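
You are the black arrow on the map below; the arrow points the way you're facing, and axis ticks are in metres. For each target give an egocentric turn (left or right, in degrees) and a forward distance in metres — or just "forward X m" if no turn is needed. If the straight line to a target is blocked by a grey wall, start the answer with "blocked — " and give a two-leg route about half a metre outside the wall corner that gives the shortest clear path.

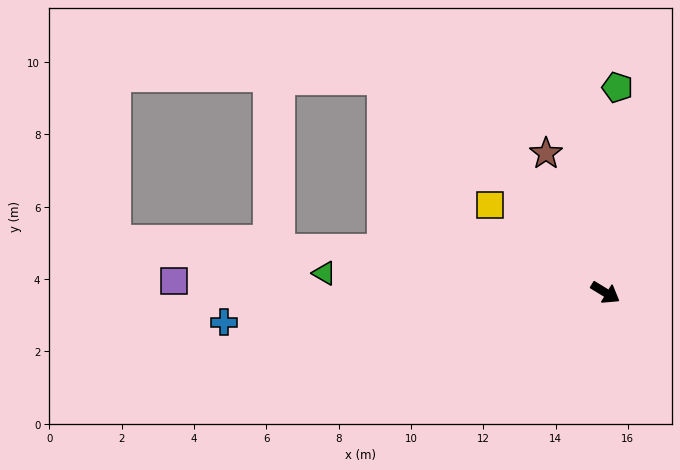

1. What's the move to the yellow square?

turn left 174°, forward 4.0 m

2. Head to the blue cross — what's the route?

turn right 144°, forward 10.6 m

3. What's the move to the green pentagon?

turn left 118°, forward 5.7 m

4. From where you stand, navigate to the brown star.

turn left 145°, forward 4.2 m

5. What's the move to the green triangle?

turn right 153°, forward 7.8 m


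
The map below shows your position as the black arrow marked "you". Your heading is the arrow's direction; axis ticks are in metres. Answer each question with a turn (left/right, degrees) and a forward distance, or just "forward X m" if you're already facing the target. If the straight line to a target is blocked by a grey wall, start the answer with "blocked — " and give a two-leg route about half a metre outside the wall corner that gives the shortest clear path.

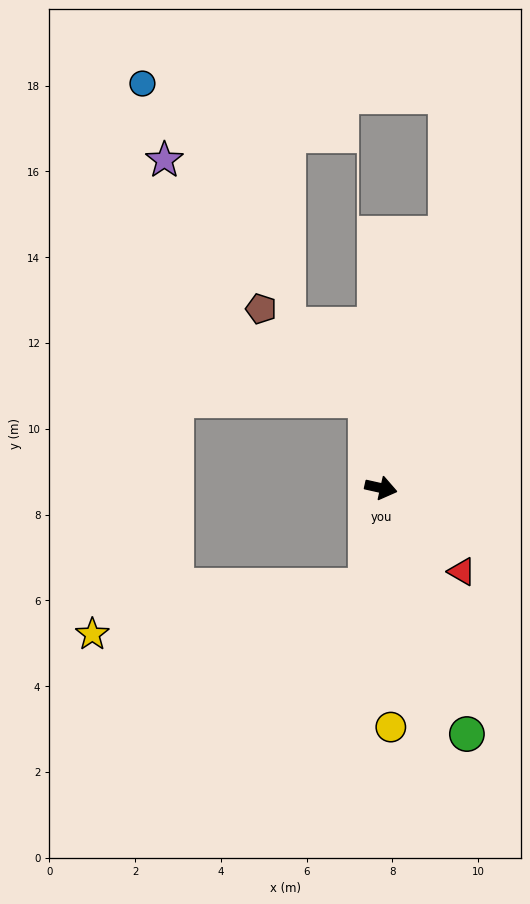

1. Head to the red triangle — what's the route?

turn right 33°, forward 2.7 m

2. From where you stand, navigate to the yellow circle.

turn right 75°, forward 5.6 m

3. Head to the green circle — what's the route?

turn right 58°, forward 6.1 m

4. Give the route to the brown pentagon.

blocked — turn left 112°, forward 2.1 m, then turn left 40°, forward 3.2 m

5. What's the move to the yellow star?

blocked — turn right 86°, forward 2.3 m, then turn right 71°, forward 6.5 m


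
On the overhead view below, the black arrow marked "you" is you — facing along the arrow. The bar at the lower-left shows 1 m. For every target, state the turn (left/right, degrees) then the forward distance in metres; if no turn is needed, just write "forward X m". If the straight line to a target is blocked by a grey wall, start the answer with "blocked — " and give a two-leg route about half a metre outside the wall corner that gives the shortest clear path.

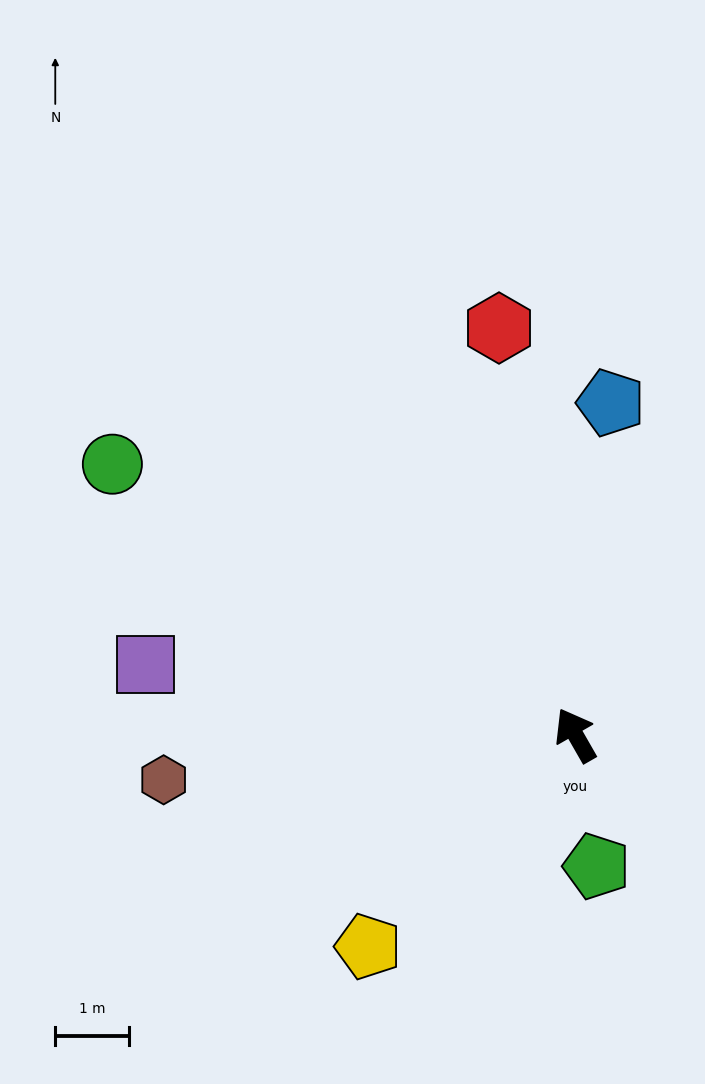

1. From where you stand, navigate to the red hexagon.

turn right 19°, forward 5.6 m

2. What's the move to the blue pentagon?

turn right 36°, forward 4.5 m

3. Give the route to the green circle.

turn left 30°, forward 7.3 m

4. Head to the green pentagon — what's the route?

turn left 159°, forward 1.8 m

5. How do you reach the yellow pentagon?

turn left 106°, forward 4.0 m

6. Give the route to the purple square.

turn left 51°, forward 5.9 m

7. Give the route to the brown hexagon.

turn left 66°, forward 5.6 m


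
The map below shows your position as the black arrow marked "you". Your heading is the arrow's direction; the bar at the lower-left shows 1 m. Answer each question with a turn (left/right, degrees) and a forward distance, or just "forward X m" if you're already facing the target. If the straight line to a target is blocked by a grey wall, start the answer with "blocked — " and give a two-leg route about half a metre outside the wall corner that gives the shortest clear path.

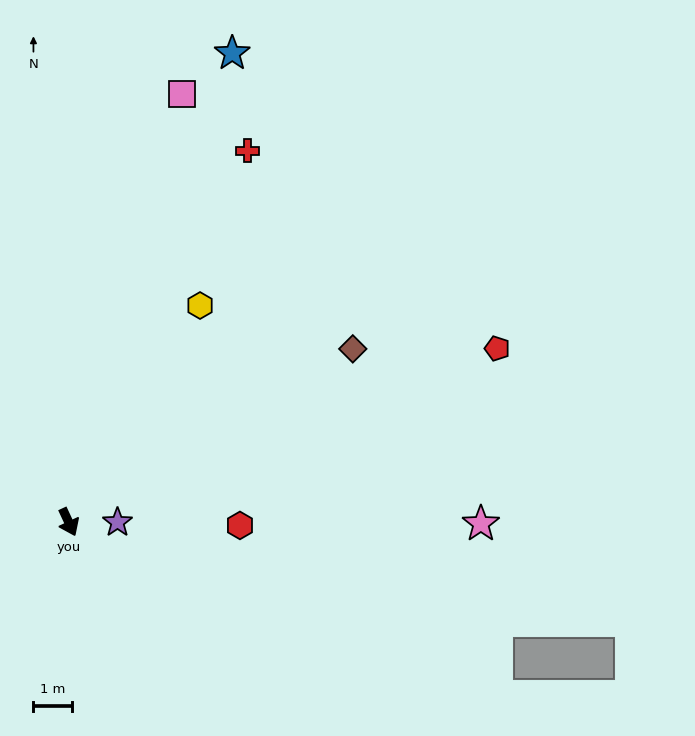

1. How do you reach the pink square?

turn left 140°, forward 11.6 m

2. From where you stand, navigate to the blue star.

turn left 136°, forward 13.0 m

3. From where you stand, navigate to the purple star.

turn left 65°, forward 1.3 m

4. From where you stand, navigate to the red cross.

turn left 129°, forward 10.8 m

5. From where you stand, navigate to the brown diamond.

turn left 96°, forward 8.7 m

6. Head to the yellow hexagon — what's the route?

turn left 124°, forward 6.6 m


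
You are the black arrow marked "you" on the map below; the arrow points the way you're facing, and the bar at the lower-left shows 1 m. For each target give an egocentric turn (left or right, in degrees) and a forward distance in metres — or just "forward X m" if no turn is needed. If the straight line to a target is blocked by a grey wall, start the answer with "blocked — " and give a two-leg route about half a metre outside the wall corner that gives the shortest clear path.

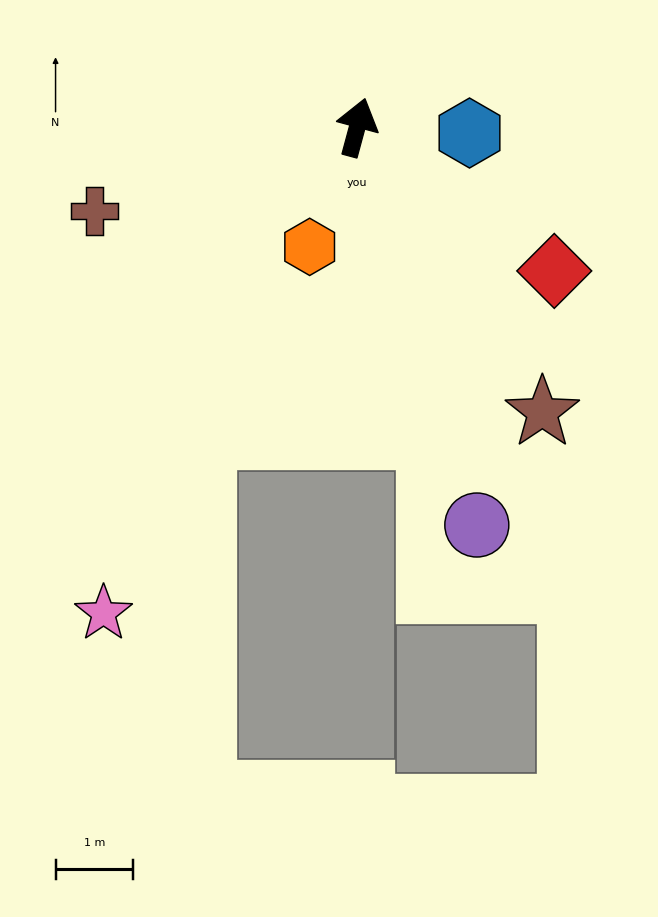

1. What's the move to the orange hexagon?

turn left 173°, forward 1.7 m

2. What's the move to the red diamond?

turn right 111°, forward 3.1 m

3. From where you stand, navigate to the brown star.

turn right 132°, forward 4.4 m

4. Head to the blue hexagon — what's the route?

turn right 78°, forward 1.4 m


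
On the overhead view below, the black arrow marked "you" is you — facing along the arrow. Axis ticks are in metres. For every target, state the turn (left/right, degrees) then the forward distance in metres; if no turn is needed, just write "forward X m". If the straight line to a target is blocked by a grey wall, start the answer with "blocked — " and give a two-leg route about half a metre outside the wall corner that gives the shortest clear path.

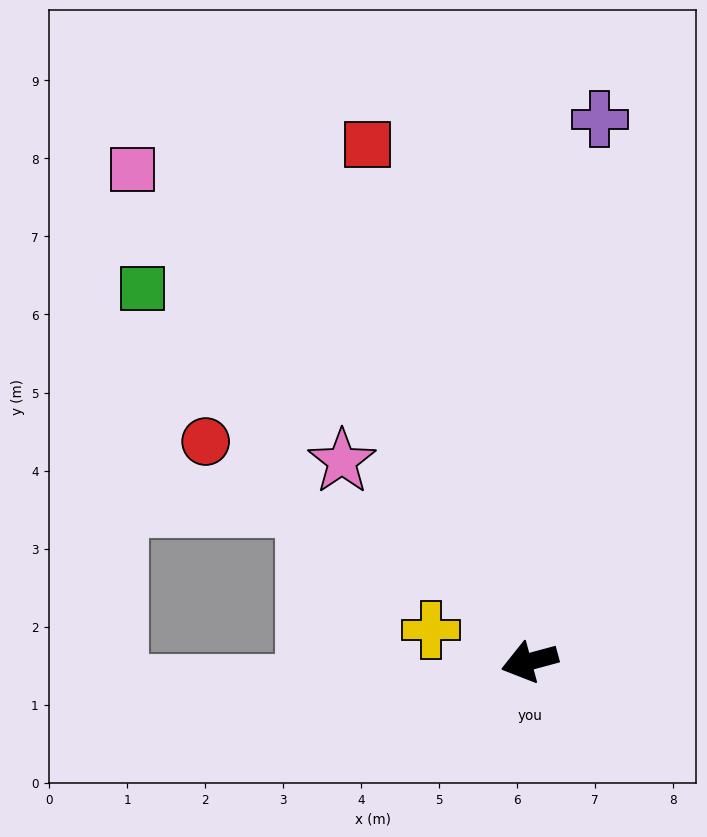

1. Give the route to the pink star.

turn right 62°, forward 3.5 m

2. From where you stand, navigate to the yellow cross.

turn right 33°, forward 1.3 m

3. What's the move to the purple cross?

turn right 112°, forward 7.0 m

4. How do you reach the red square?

turn right 88°, forward 6.9 m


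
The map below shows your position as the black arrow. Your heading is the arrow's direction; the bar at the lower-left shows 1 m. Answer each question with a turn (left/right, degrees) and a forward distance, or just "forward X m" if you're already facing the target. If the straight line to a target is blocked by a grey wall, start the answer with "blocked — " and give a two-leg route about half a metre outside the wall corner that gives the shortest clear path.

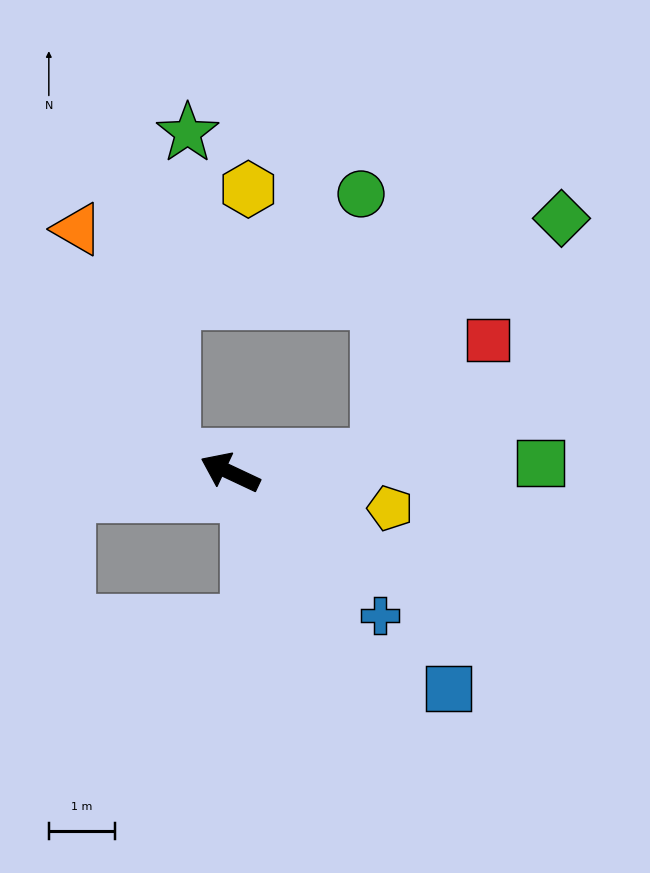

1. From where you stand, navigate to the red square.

blocked — turn right 149°, forward 2.3 m, then turn left 41°, forward 2.4 m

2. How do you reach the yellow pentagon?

turn right 167°, forward 2.5 m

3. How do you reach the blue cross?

turn left 162°, forward 3.1 m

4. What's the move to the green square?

turn right 153°, forward 4.7 m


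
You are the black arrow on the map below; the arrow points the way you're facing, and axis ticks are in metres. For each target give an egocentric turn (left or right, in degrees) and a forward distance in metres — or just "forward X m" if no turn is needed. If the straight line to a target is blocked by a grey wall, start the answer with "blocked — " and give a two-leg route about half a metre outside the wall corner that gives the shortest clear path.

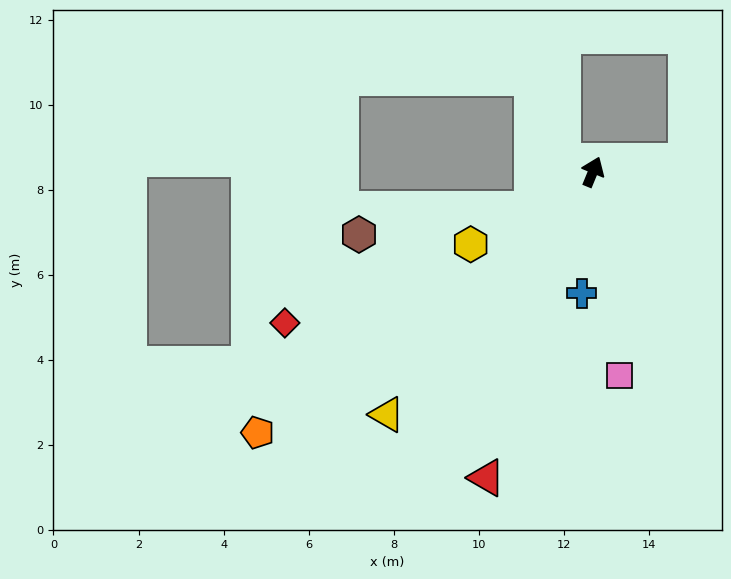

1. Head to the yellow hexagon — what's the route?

turn left 143°, forward 3.3 m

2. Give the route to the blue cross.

turn right 163°, forward 2.9 m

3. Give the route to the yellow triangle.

turn left 162°, forward 7.5 m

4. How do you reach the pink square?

turn right 150°, forward 4.8 m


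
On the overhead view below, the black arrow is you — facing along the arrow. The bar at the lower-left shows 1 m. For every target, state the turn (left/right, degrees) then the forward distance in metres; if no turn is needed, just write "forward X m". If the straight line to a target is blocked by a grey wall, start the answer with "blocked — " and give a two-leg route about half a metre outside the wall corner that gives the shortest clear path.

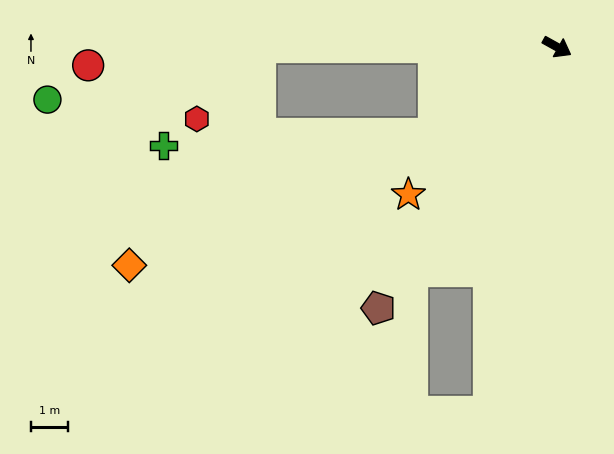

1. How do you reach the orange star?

turn right 106°, forward 5.7 m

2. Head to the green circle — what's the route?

blocked — turn right 151°, forward 8.0 m, then turn left 14°, forward 5.9 m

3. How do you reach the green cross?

blocked — turn right 116°, forward 4.1 m, then turn right 32°, forward 7.3 m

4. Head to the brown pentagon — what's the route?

turn right 95°, forward 8.6 m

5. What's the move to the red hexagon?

blocked — turn right 151°, forward 8.0 m, then turn left 48°, forward 2.6 m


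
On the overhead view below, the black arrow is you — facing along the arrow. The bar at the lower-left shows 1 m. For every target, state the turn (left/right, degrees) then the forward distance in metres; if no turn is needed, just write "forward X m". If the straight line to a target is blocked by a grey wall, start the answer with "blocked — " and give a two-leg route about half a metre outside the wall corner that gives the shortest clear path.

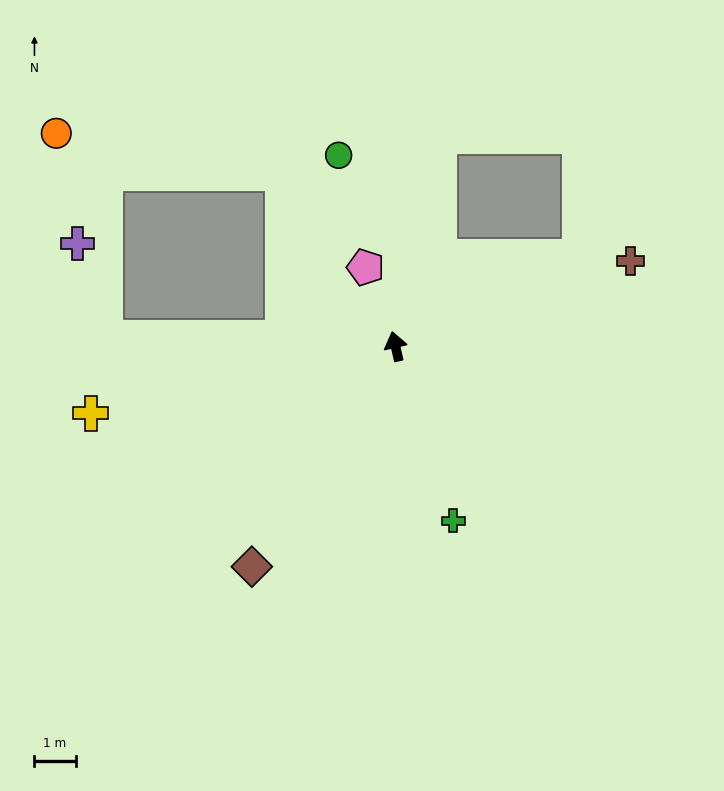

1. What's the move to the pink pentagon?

turn left 8°, forward 2.0 m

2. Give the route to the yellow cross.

turn left 90°, forward 7.5 m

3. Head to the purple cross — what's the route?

blocked — turn left 75°, forward 7.0 m, then turn right 71°, forward 2.4 m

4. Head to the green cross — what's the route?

turn right 175°, forward 4.4 m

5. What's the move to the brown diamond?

turn left 134°, forward 6.4 m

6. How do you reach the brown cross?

turn right 83°, forward 6.0 m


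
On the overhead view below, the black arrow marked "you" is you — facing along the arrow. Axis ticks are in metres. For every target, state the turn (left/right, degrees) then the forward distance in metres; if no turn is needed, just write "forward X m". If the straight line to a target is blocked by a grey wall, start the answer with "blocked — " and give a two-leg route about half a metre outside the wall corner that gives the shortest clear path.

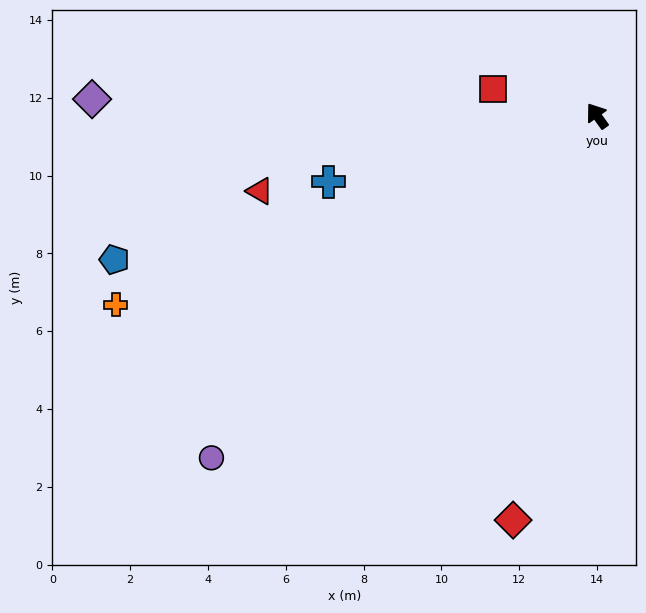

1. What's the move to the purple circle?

turn left 96°, forward 13.2 m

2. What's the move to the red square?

turn left 40°, forward 2.8 m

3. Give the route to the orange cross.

turn left 76°, forward 13.3 m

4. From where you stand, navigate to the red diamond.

turn left 133°, forward 10.6 m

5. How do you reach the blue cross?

turn left 68°, forward 7.1 m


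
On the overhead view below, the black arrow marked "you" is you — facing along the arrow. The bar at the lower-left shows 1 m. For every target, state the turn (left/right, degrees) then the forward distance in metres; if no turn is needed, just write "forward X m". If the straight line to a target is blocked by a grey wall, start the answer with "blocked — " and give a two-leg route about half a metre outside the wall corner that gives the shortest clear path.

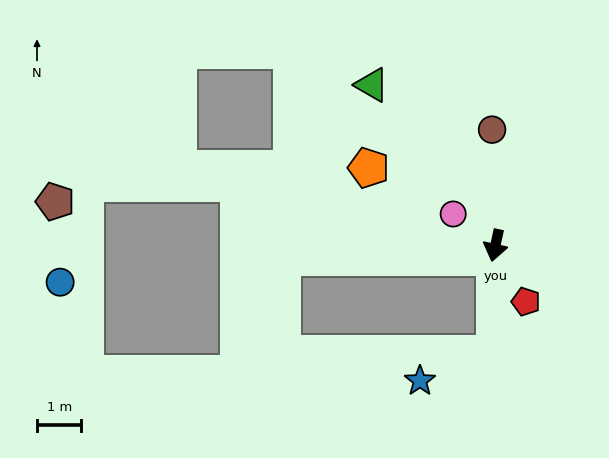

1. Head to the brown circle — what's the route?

turn right 166°, forward 2.6 m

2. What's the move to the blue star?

blocked — turn left 12°, forward 2.4 m, then turn right 70°, forward 1.8 m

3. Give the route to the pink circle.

turn right 114°, forward 1.2 m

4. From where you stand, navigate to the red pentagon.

turn left 41°, forward 1.4 m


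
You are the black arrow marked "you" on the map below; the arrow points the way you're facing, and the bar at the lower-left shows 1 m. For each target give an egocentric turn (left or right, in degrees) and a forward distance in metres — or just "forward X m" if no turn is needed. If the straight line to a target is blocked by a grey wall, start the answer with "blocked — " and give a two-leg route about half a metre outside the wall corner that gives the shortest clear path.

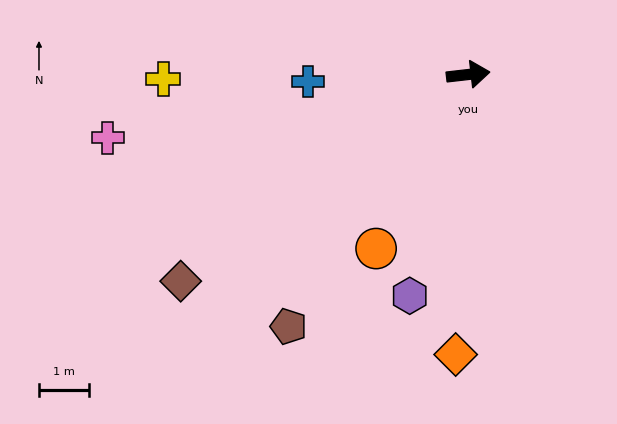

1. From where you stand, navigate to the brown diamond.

turn right 151°, forward 7.1 m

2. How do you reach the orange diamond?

turn right 99°, forward 5.6 m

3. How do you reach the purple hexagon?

turn right 111°, forward 4.6 m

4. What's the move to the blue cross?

turn left 176°, forward 3.2 m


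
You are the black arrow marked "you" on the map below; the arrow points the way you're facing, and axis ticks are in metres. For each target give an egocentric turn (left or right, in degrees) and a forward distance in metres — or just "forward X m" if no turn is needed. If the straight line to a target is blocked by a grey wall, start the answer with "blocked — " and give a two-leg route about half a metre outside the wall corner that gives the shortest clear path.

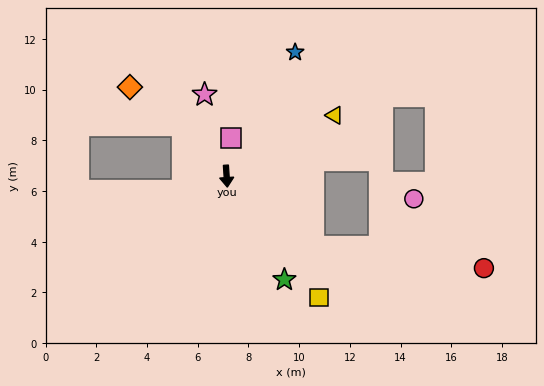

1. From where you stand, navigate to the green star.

turn left 25°, forward 4.7 m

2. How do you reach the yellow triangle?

turn left 116°, forward 4.9 m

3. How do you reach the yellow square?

turn left 34°, forward 6.0 m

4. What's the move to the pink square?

turn left 170°, forward 1.5 m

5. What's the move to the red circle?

blocked — turn left 47°, forward 4.4 m, then turn left 32°, forward 6.8 m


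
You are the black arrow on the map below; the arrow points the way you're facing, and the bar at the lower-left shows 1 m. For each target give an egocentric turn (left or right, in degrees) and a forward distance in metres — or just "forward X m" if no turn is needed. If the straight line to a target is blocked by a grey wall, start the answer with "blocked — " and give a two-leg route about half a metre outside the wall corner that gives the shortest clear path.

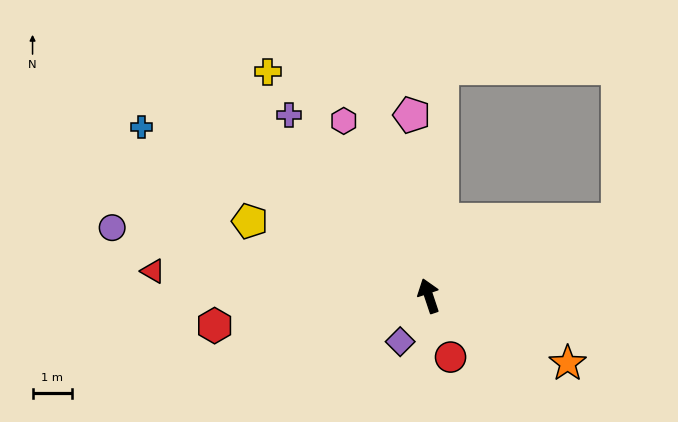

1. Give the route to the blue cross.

turn left 41°, forward 8.6 m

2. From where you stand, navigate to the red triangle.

turn left 66°, forward 7.1 m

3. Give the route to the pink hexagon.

turn left 7°, forward 5.0 m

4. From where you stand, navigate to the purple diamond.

turn left 130°, forward 1.4 m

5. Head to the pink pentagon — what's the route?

turn right 13°, forward 4.7 m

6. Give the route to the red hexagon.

turn left 79°, forward 5.5 m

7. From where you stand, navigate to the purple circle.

turn left 59°, forward 8.3 m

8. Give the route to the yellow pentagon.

turn left 49°, forward 5.0 m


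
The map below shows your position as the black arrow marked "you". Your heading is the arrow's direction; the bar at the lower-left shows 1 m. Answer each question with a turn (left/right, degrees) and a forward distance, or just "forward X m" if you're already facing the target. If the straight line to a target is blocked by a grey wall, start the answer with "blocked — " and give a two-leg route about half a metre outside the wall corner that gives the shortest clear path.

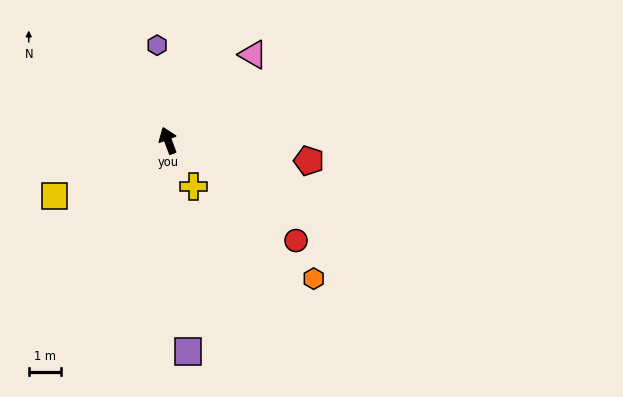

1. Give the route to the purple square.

turn left 165°, forward 6.5 m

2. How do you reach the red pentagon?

turn right 119°, forward 4.4 m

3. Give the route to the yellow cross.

turn right 172°, forward 1.6 m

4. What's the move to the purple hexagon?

turn right 14°, forward 3.0 m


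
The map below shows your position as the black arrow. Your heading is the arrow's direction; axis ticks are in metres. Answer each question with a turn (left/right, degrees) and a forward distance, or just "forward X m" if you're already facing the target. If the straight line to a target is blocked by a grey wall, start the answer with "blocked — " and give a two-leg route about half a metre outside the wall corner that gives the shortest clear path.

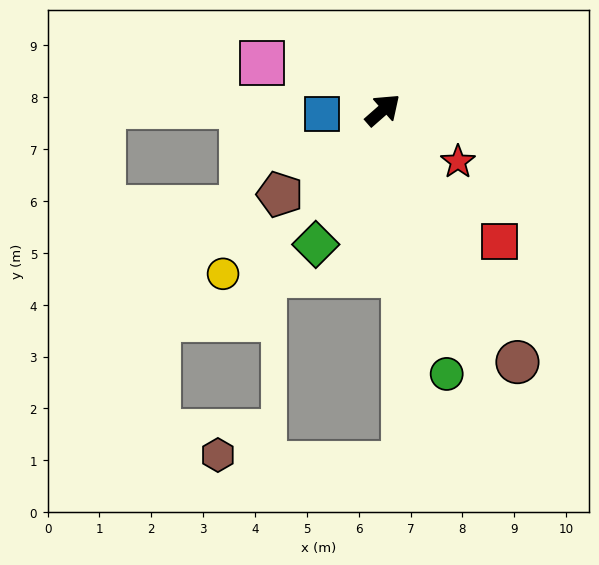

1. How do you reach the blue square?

turn left 143°, forward 1.2 m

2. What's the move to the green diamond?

turn right 158°, forward 2.9 m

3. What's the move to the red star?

turn right 76°, forward 1.8 m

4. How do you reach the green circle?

turn right 118°, forward 5.2 m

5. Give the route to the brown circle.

turn right 103°, forward 5.5 m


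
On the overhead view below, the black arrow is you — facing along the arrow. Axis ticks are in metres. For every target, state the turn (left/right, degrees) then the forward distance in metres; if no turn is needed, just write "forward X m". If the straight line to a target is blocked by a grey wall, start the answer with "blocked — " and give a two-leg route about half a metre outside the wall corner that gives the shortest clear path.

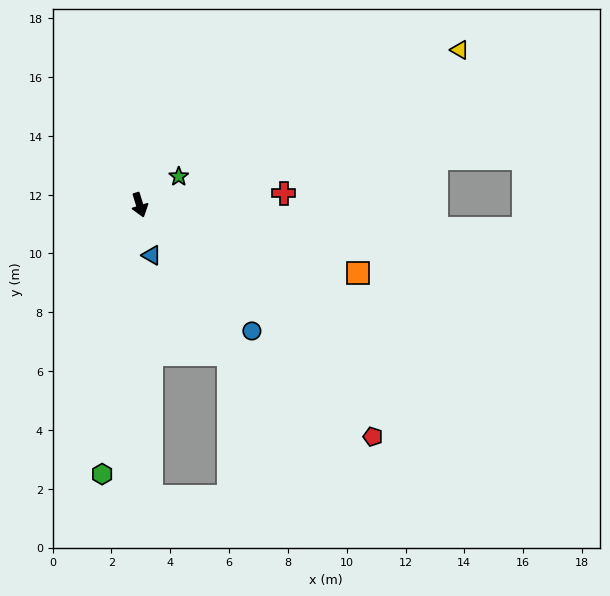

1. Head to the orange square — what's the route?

turn left 55°, forward 7.8 m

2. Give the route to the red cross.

turn left 77°, forward 4.9 m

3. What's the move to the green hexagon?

turn right 25°, forward 9.2 m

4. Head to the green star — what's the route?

turn left 109°, forward 1.6 m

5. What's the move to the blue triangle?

turn right 4°, forward 1.8 m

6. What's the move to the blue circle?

turn left 24°, forward 5.7 m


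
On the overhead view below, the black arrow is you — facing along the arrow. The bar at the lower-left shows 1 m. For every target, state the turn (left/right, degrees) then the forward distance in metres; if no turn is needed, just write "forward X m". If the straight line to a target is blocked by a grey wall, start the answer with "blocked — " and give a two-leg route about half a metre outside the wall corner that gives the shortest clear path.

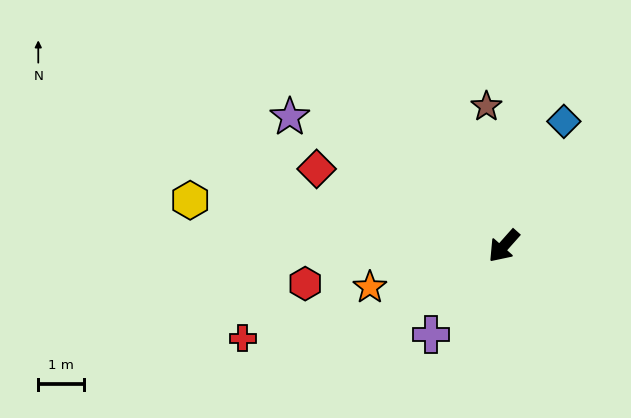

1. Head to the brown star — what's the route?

turn right 131°, forward 3.1 m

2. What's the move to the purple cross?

turn left 2°, forward 2.5 m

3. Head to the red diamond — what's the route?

turn right 71°, forward 4.4 m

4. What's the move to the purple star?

turn right 79°, forward 5.4 m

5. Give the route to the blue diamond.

turn right 164°, forward 3.0 m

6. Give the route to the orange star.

turn right 31°, forward 3.1 m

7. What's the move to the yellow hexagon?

turn right 57°, forward 6.9 m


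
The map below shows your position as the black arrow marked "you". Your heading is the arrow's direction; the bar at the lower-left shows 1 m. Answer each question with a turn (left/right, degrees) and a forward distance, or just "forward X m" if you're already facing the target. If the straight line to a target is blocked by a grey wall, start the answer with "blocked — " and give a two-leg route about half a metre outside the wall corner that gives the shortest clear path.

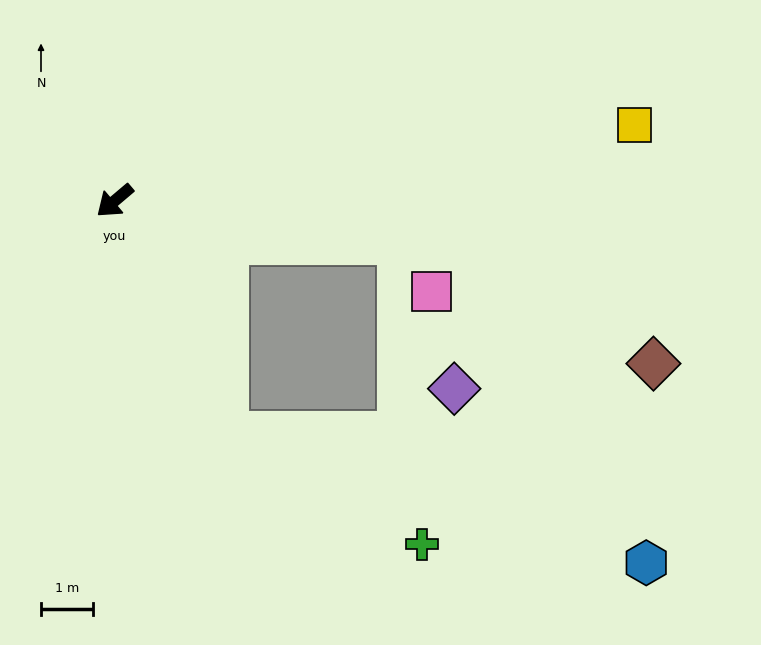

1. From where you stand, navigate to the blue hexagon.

blocked — turn left 76°, forward 5.0 m, then turn left 47°, forward 8.5 m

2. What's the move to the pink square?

blocked — turn left 131°, forward 5.6 m, then turn right 48°, forward 1.1 m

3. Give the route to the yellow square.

turn left 148°, forward 10.2 m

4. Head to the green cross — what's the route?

blocked — turn left 76°, forward 5.0 m, then turn left 34°, forward 4.4 m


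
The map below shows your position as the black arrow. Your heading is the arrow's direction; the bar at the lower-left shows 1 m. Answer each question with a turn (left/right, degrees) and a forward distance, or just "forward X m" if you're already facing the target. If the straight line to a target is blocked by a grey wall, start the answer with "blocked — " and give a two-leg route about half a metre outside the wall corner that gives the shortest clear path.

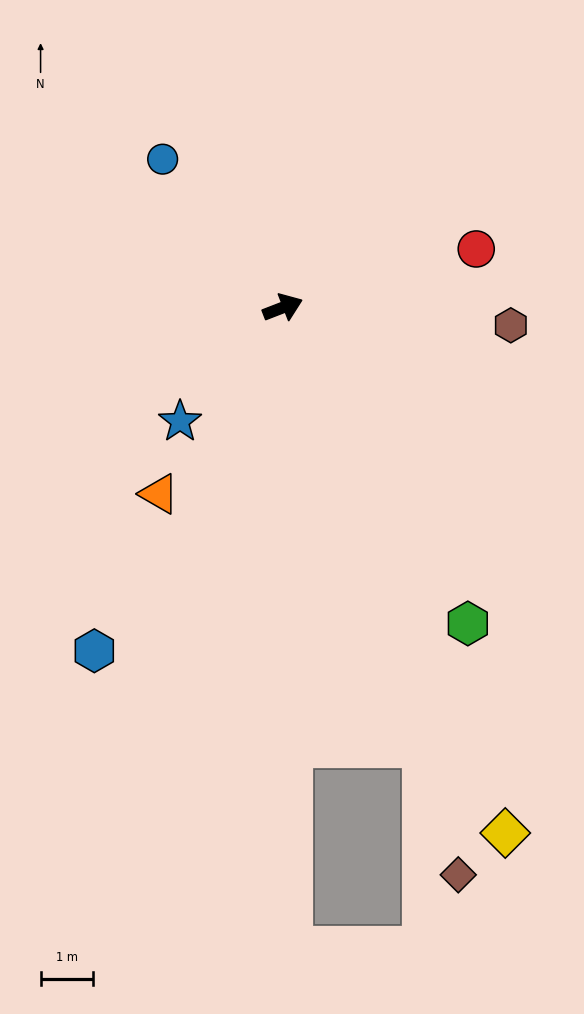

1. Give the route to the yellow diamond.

turn right 88°, forward 10.9 m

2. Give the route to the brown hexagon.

turn right 26°, forward 4.4 m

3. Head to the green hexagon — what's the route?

turn right 81°, forward 7.0 m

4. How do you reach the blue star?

turn right 153°, forward 2.9 m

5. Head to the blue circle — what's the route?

turn left 108°, forward 3.7 m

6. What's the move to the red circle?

turn right 4°, forward 3.9 m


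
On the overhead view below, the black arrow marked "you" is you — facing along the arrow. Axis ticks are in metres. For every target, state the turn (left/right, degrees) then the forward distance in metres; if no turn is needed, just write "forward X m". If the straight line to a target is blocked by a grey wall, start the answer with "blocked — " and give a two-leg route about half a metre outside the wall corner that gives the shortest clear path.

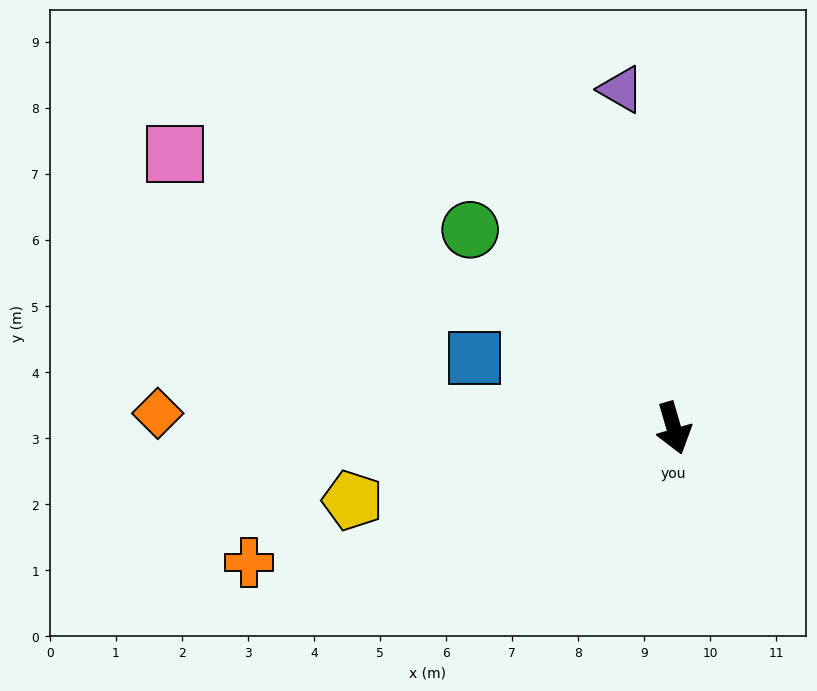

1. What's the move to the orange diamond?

turn right 108°, forward 7.8 m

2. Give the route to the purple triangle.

turn left 173°, forward 5.2 m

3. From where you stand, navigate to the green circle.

turn right 150°, forward 4.3 m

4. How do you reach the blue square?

turn right 126°, forward 3.2 m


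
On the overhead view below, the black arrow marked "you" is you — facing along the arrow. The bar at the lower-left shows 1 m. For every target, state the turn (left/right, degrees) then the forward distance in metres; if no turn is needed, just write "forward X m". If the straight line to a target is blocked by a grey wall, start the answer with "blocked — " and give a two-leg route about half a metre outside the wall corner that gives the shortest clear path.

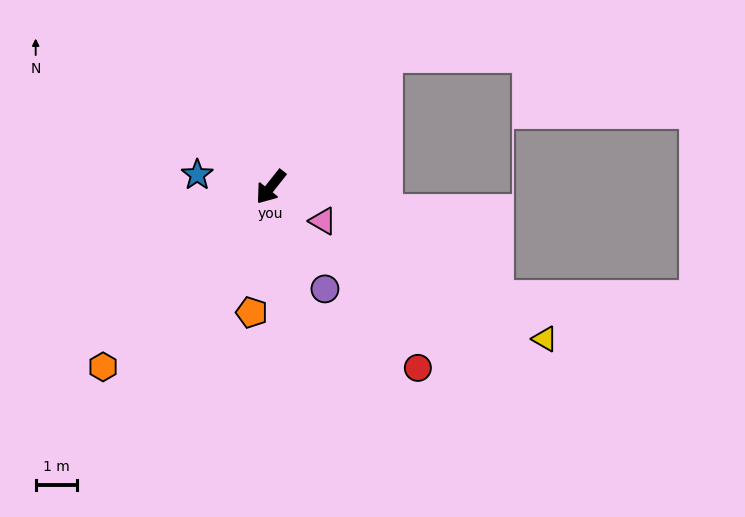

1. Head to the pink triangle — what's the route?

turn left 95°, forward 1.5 m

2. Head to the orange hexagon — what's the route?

turn right 5°, forward 6.0 m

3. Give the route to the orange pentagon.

turn left 30°, forward 3.1 m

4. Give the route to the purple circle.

turn left 66°, forward 2.8 m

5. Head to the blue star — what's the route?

turn right 61°, forward 1.8 m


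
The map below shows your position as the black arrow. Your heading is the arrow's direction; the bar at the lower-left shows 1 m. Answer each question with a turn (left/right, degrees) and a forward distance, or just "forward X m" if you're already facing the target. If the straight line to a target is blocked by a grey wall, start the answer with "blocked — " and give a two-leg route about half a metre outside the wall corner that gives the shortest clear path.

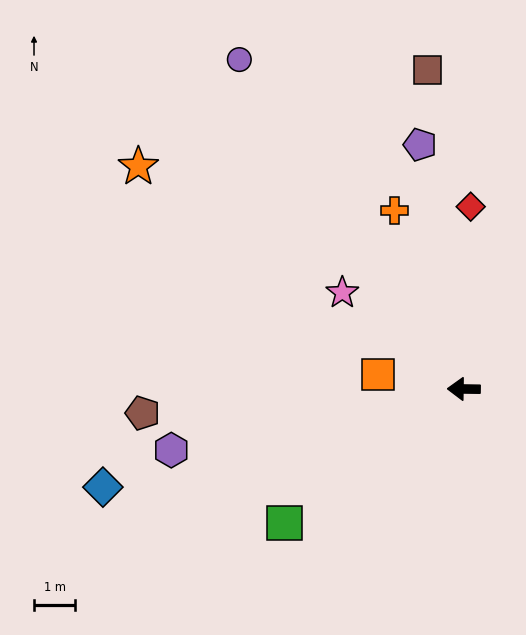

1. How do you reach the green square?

turn left 38°, forward 5.4 m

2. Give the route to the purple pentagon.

turn right 79°, forward 6.0 m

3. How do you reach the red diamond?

turn right 91°, forward 4.4 m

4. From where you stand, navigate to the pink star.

turn right 38°, forward 3.8 m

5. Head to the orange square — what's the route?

turn right 9°, forward 2.1 m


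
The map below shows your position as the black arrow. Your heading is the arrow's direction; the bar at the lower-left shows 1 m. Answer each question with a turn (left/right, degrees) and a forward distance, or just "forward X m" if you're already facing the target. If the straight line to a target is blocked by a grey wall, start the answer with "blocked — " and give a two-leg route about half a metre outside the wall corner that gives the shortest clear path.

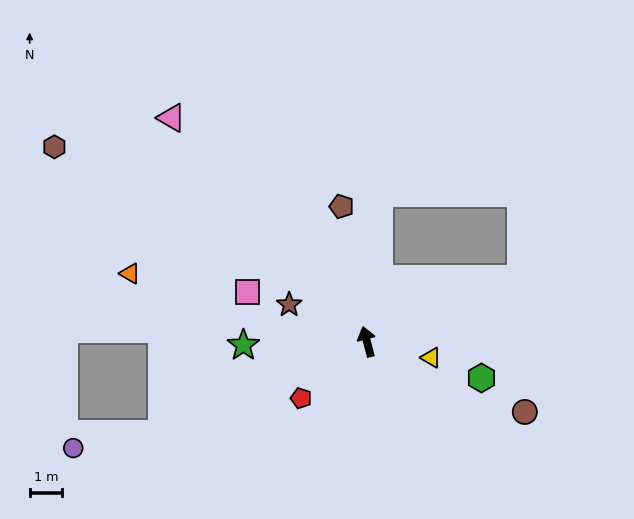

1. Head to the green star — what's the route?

turn left 77°, forward 3.8 m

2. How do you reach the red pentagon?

turn left 116°, forward 2.7 m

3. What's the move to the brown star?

turn left 50°, forward 2.7 m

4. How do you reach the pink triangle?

turn left 26°, forward 9.2 m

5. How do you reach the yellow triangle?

turn right 119°, forward 2.0 m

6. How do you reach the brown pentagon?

turn right 4°, forward 4.2 m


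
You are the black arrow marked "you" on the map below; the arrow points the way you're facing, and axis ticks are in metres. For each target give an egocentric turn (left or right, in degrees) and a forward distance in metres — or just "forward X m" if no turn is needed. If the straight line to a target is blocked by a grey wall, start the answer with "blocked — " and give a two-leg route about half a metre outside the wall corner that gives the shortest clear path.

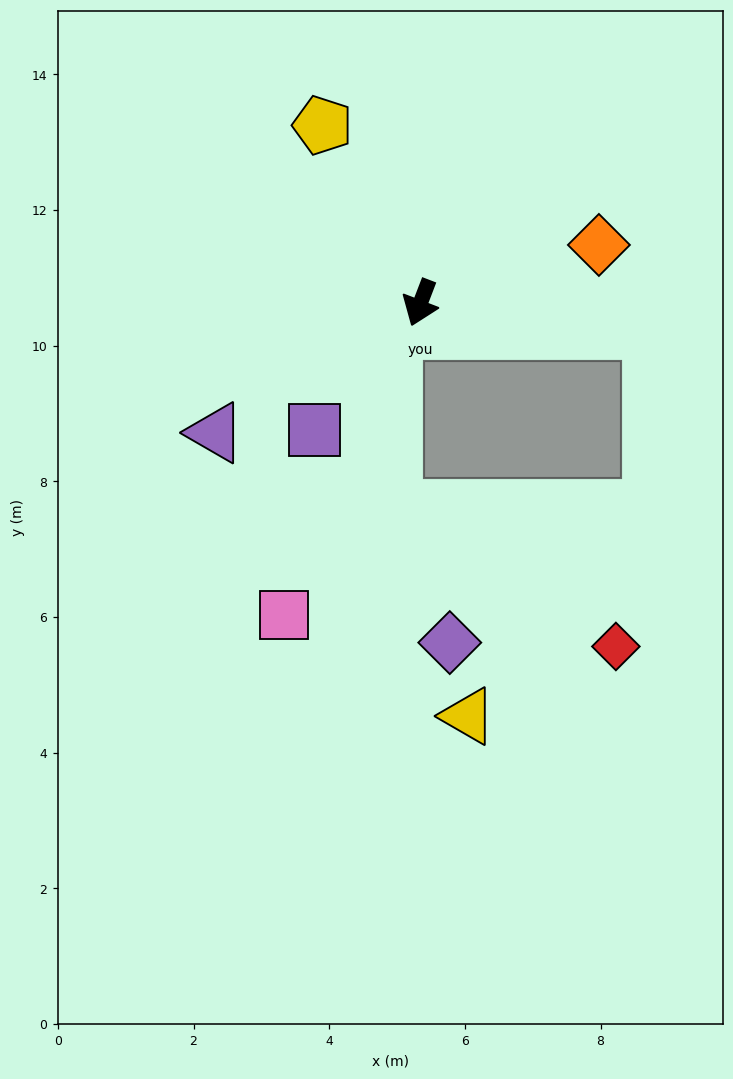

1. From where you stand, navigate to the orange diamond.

turn left 129°, forward 2.8 m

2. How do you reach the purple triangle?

turn right 37°, forward 3.6 m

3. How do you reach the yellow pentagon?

turn right 130°, forward 3.0 m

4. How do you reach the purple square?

turn right 19°, forward 2.4 m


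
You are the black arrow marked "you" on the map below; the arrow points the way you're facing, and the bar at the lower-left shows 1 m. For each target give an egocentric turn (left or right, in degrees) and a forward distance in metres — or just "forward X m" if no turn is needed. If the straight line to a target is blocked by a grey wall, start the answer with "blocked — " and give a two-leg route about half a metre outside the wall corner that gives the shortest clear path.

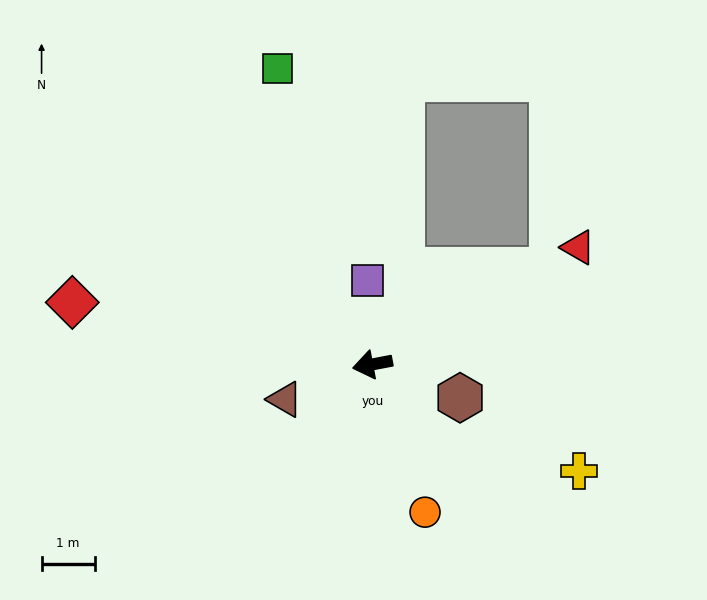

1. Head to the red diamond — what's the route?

turn right 22°, forward 5.8 m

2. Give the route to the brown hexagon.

turn left 148°, forward 1.8 m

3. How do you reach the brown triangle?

turn left 11°, forward 1.8 m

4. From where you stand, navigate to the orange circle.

turn left 99°, forward 3.0 m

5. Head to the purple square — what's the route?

turn right 98°, forward 1.6 m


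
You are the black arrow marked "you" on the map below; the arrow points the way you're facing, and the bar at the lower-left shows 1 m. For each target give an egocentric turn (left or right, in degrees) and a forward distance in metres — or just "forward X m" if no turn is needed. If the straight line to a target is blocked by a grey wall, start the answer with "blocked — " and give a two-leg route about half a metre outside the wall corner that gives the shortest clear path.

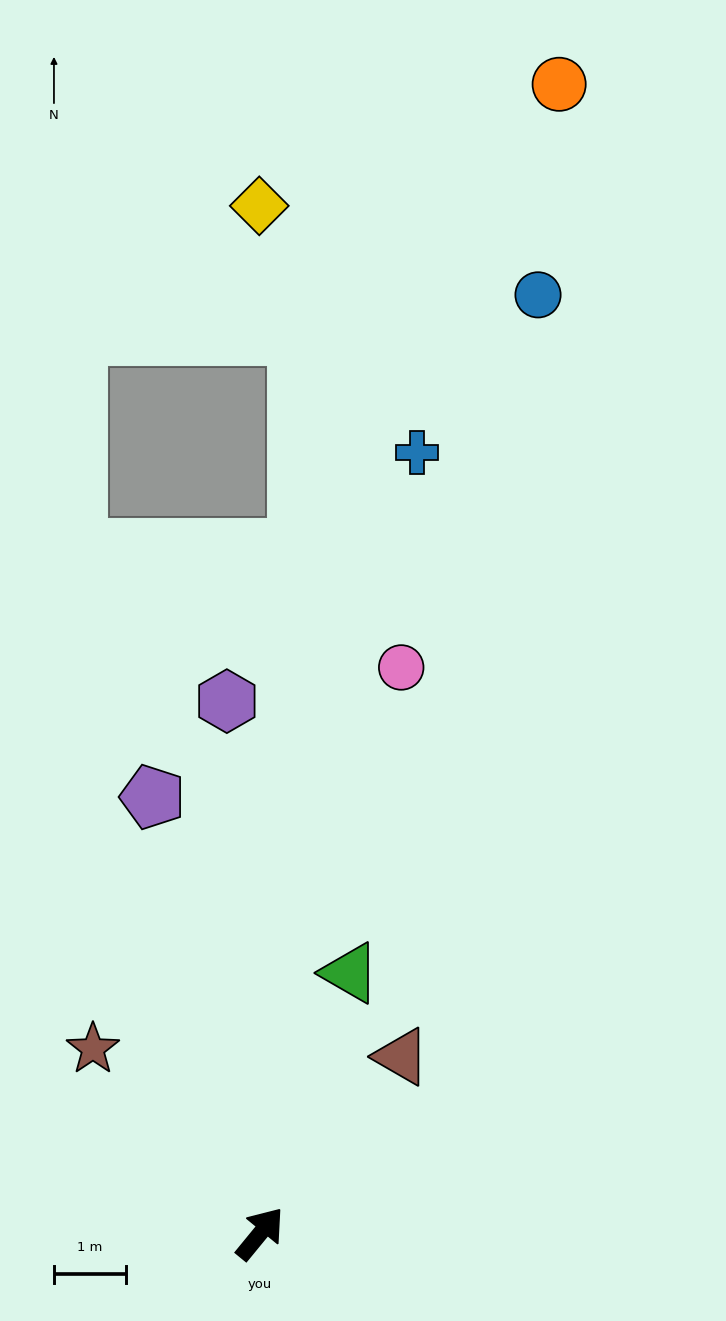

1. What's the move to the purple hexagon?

turn left 43°, forward 7.4 m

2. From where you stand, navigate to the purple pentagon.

turn left 53°, forward 6.2 m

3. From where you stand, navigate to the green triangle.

turn left 20°, forward 3.8 m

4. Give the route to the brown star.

turn left 82°, forward 3.4 m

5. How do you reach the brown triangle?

forward 3.1 m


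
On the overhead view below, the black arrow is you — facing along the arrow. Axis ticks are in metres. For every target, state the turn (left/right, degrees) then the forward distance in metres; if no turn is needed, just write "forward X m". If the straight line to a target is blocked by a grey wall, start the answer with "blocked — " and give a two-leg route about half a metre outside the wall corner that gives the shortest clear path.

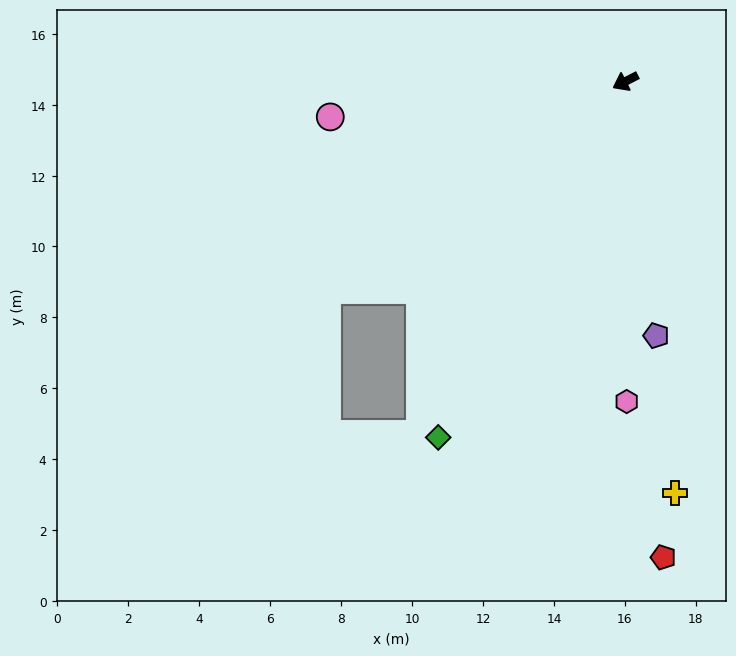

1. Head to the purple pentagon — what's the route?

turn left 70°, forward 7.2 m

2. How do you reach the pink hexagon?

turn left 63°, forward 9.0 m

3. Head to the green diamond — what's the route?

turn left 35°, forward 11.3 m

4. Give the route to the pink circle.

turn right 20°, forward 8.4 m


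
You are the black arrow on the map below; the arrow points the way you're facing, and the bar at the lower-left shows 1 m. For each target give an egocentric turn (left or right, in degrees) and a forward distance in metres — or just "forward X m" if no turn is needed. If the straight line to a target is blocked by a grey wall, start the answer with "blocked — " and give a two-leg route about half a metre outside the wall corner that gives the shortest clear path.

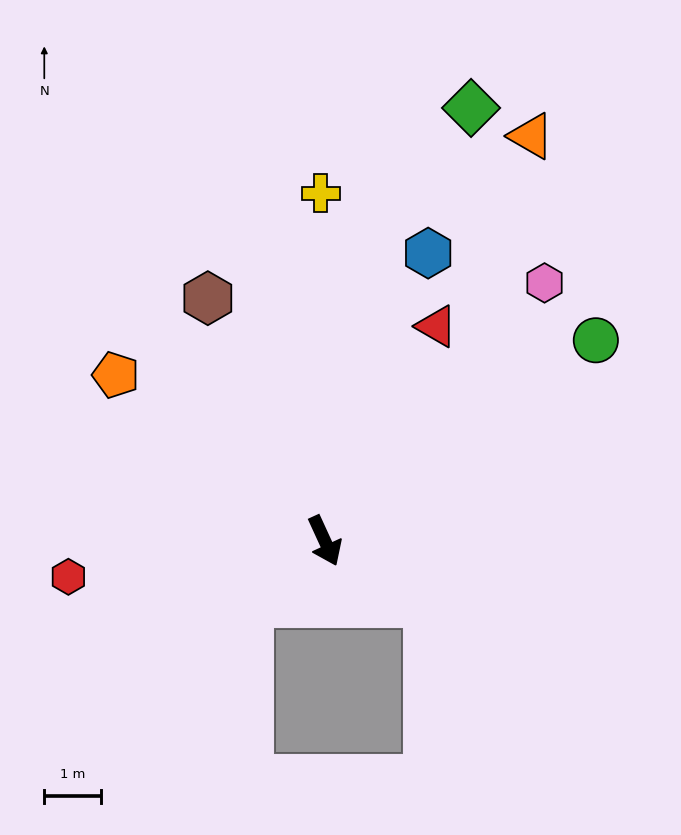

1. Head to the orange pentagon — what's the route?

turn right 153°, forward 4.7 m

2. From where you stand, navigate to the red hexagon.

turn right 107°, forward 4.6 m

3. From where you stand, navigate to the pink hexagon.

turn left 115°, forward 6.0 m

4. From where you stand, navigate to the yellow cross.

turn left 156°, forward 6.2 m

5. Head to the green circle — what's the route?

turn left 102°, forward 6.0 m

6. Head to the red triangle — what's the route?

turn left 128°, forward 4.3 m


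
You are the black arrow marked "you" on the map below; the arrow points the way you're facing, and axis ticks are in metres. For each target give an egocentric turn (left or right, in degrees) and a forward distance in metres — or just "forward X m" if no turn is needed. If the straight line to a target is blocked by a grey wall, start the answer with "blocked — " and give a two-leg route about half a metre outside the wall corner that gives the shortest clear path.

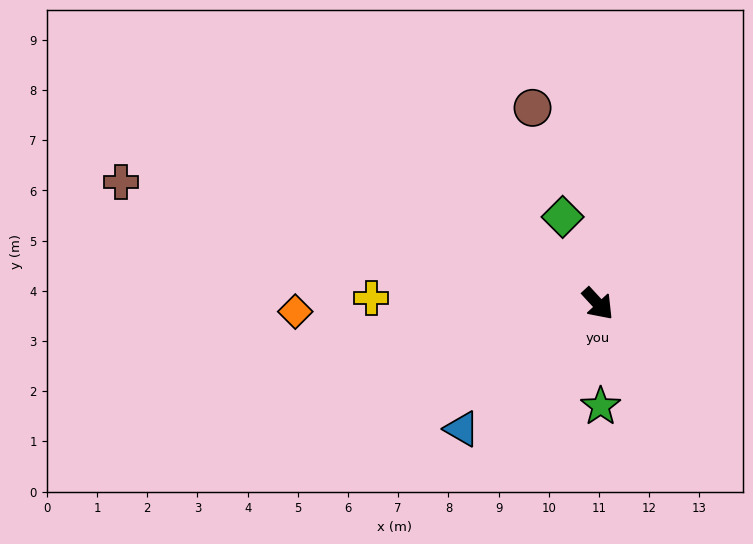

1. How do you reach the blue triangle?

turn right 90°, forward 3.7 m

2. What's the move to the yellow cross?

turn right 134°, forward 4.5 m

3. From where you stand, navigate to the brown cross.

turn right 147°, forward 9.8 m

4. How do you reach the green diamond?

turn left 159°, forward 1.9 m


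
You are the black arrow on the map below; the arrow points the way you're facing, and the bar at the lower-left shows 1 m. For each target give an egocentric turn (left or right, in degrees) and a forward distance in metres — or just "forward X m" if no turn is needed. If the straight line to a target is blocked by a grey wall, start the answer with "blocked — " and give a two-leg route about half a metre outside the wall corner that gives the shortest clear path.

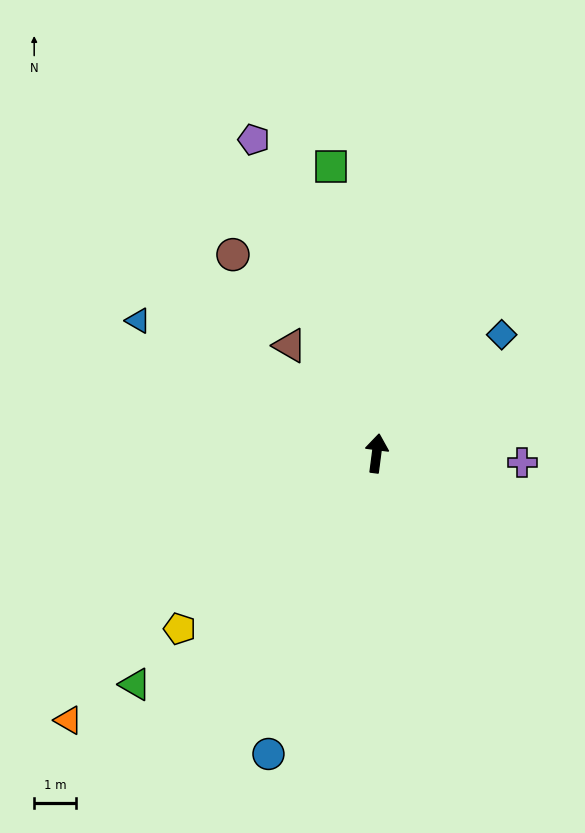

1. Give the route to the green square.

turn left 16°, forward 7.0 m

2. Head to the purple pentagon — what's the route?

turn left 29°, forward 8.1 m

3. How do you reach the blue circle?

turn left 168°, forward 7.7 m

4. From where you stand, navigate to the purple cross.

turn right 86°, forward 3.5 m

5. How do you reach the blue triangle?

turn left 68°, forward 6.6 m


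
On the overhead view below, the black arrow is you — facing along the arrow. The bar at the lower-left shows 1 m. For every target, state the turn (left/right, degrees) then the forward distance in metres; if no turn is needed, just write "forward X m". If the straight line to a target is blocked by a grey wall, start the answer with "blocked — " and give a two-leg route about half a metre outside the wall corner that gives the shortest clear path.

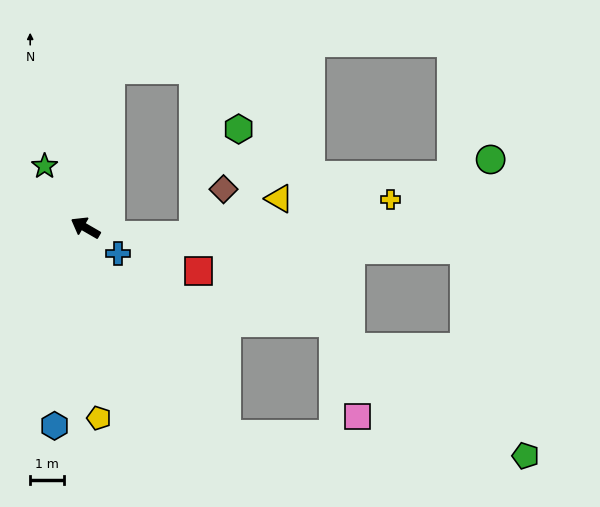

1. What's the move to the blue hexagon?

turn left 111°, forward 5.9 m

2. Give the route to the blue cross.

turn left 172°, forward 1.2 m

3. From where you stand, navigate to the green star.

turn right 26°, forward 2.2 m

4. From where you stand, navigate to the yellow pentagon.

turn left 124°, forward 5.6 m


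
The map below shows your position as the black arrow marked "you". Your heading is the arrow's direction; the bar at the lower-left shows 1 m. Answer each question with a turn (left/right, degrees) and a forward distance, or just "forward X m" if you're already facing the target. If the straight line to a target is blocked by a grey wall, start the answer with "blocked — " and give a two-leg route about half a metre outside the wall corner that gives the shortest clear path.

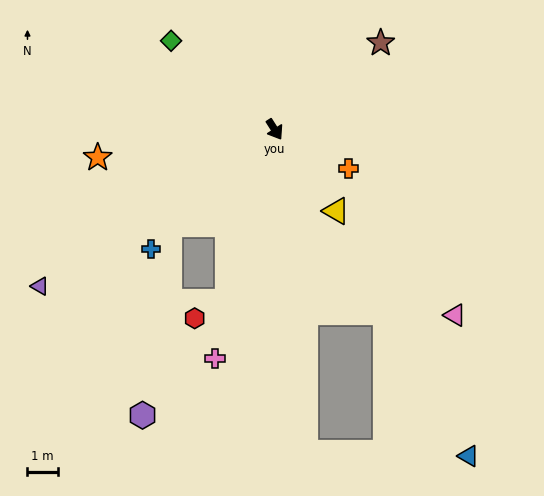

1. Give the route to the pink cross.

turn right 47°, forward 7.8 m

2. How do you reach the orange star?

turn right 113°, forward 5.9 m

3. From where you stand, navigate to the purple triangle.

turn right 89°, forward 9.3 m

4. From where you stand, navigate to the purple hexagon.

blocked — turn right 48°, forward 5.9 m, then turn right 21°, forward 4.7 m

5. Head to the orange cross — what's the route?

turn left 29°, forward 2.7 m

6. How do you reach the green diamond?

turn right 163°, forward 4.5 m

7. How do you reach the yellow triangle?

turn left 5°, forward 3.4 m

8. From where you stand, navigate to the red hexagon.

blocked — turn right 48°, forward 5.9 m, then turn right 47°, forward 1.2 m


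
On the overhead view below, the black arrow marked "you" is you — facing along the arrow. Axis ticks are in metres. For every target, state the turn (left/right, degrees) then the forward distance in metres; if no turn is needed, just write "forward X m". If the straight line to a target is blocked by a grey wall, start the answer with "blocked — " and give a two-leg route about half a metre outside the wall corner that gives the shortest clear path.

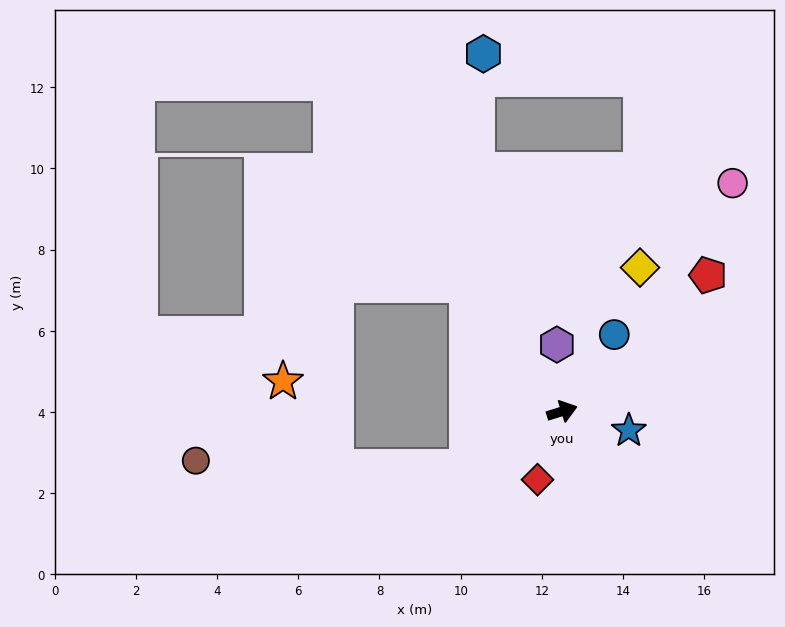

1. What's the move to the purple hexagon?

turn left 77°, forward 1.7 m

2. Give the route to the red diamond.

turn right 127°, forward 1.8 m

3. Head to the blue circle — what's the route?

turn left 38°, forward 2.3 m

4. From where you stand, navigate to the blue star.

turn right 33°, forward 1.7 m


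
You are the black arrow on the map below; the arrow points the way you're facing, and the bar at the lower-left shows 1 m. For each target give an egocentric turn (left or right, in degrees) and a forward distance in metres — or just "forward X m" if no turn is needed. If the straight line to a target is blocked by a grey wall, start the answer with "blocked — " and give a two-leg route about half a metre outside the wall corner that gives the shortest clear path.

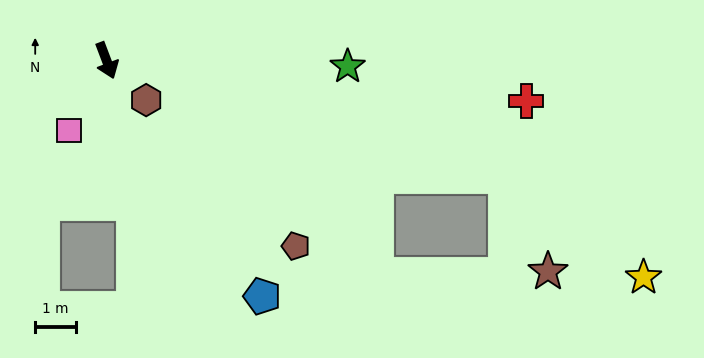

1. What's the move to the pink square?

turn right 49°, forward 2.0 m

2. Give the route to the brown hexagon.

turn left 24°, forward 1.4 m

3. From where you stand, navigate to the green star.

turn left 68°, forward 6.0 m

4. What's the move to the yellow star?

blocked — turn left 53°, forward 10.3 m, then turn right 20°, forward 4.2 m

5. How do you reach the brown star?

blocked — turn left 53°, forward 10.3 m, then turn right 49°, forward 2.6 m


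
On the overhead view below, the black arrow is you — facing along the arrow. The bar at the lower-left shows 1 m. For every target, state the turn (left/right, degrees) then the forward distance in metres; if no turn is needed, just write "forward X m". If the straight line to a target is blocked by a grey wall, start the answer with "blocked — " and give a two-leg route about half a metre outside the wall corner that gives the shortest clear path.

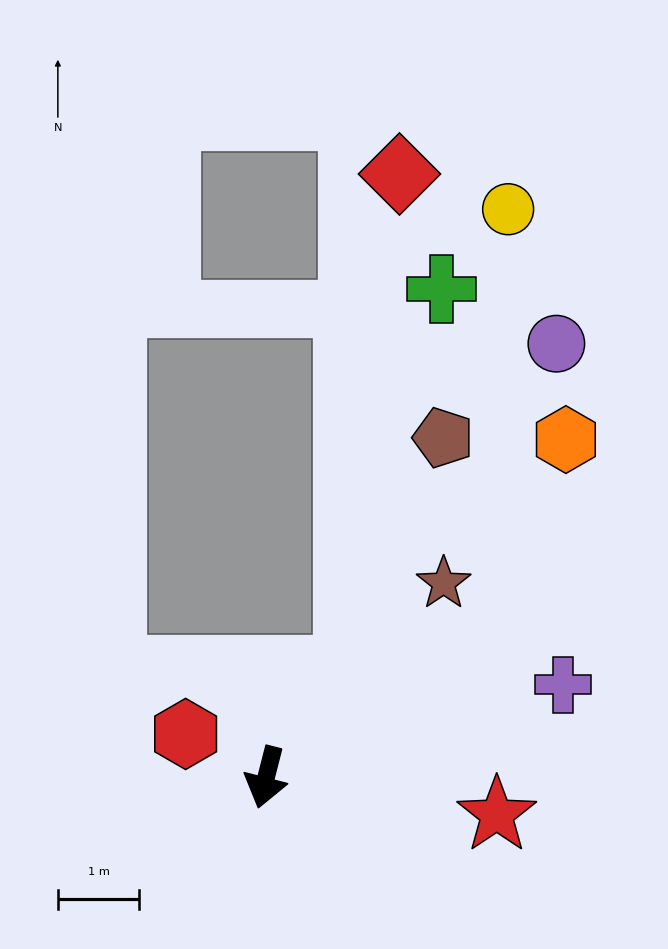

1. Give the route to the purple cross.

turn left 122°, forward 3.8 m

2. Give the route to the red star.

turn left 95°, forward 2.9 m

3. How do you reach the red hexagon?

turn right 104°, forward 1.1 m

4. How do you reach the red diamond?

blocked — turn left 157°, forward 1.7 m, then turn left 31°, forward 6.1 m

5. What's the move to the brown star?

turn left 152°, forward 3.2 m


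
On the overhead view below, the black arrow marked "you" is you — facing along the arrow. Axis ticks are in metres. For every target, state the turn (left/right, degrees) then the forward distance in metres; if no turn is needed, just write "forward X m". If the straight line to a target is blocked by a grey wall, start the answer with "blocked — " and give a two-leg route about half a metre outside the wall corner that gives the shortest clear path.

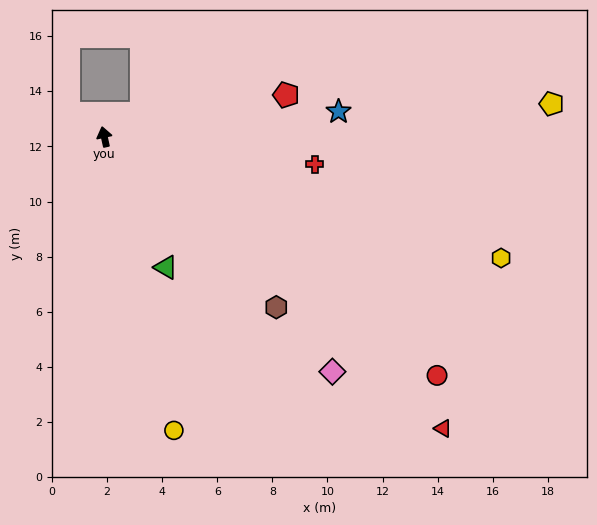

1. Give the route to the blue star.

turn right 96°, forward 8.6 m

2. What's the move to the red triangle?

turn right 143°, forward 16.2 m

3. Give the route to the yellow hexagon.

turn right 119°, forward 15.1 m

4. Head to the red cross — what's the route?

turn right 110°, forward 7.7 m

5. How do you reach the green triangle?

turn right 167°, forward 5.2 m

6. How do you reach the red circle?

turn right 138°, forward 14.9 m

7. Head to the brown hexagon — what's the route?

turn right 147°, forward 8.8 m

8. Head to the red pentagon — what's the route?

turn right 90°, forward 6.8 m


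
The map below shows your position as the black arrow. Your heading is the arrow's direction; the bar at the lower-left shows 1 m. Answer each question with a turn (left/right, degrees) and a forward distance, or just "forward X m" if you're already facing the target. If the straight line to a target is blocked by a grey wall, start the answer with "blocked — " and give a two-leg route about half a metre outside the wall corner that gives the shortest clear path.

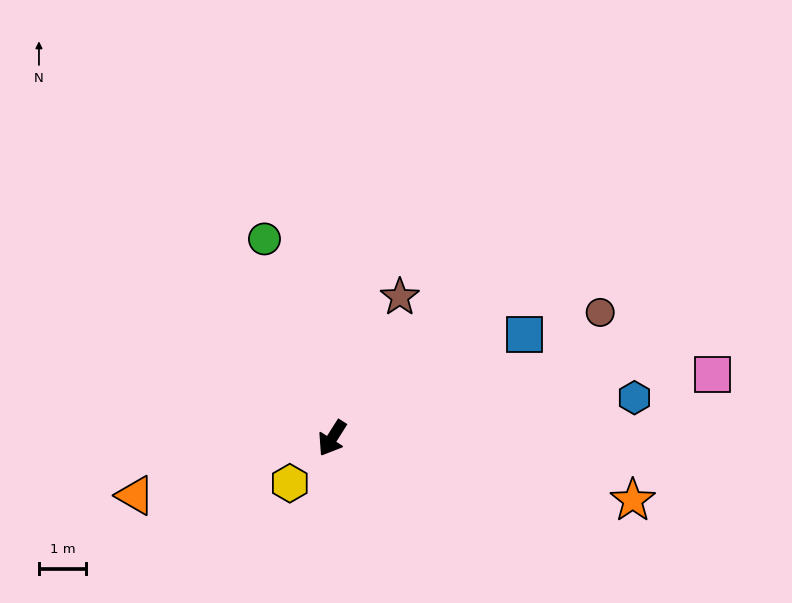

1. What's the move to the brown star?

turn right 173°, forward 3.3 m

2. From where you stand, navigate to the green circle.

turn right 129°, forward 4.5 m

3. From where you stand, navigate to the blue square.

turn left 151°, forward 4.6 m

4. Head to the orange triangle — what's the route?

turn right 42°, forward 4.3 m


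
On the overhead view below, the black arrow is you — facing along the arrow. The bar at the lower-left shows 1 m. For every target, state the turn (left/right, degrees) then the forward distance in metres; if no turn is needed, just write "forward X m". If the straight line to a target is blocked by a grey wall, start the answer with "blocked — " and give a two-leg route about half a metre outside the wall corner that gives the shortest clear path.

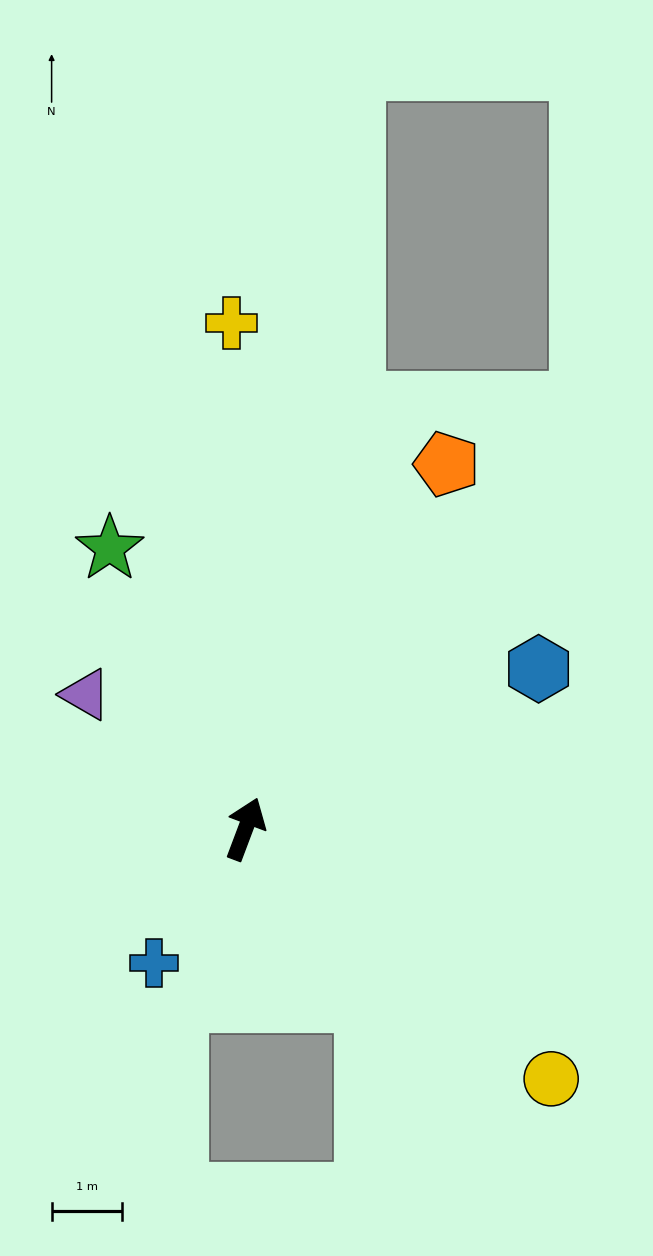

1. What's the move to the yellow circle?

turn right 109°, forward 5.6 m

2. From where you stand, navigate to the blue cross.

turn left 166°, forward 2.3 m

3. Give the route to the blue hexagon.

turn right 41°, forward 4.7 m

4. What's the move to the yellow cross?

turn left 22°, forward 7.2 m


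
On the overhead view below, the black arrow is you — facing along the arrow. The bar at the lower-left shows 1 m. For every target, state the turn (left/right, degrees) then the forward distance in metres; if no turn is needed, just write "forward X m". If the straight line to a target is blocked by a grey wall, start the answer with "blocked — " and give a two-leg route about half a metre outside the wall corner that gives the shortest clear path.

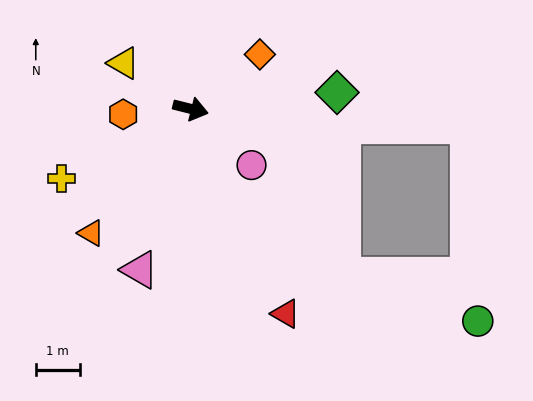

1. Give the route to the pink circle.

turn right 29°, forward 1.9 m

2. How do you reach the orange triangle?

turn right 115°, forward 3.6 m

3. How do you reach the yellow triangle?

turn left 160°, forward 1.8 m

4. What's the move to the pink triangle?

turn right 93°, forward 3.8 m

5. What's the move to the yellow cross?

turn right 137°, forward 3.3 m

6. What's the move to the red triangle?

turn right 51°, forward 5.1 m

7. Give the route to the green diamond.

turn left 20°, forward 3.4 m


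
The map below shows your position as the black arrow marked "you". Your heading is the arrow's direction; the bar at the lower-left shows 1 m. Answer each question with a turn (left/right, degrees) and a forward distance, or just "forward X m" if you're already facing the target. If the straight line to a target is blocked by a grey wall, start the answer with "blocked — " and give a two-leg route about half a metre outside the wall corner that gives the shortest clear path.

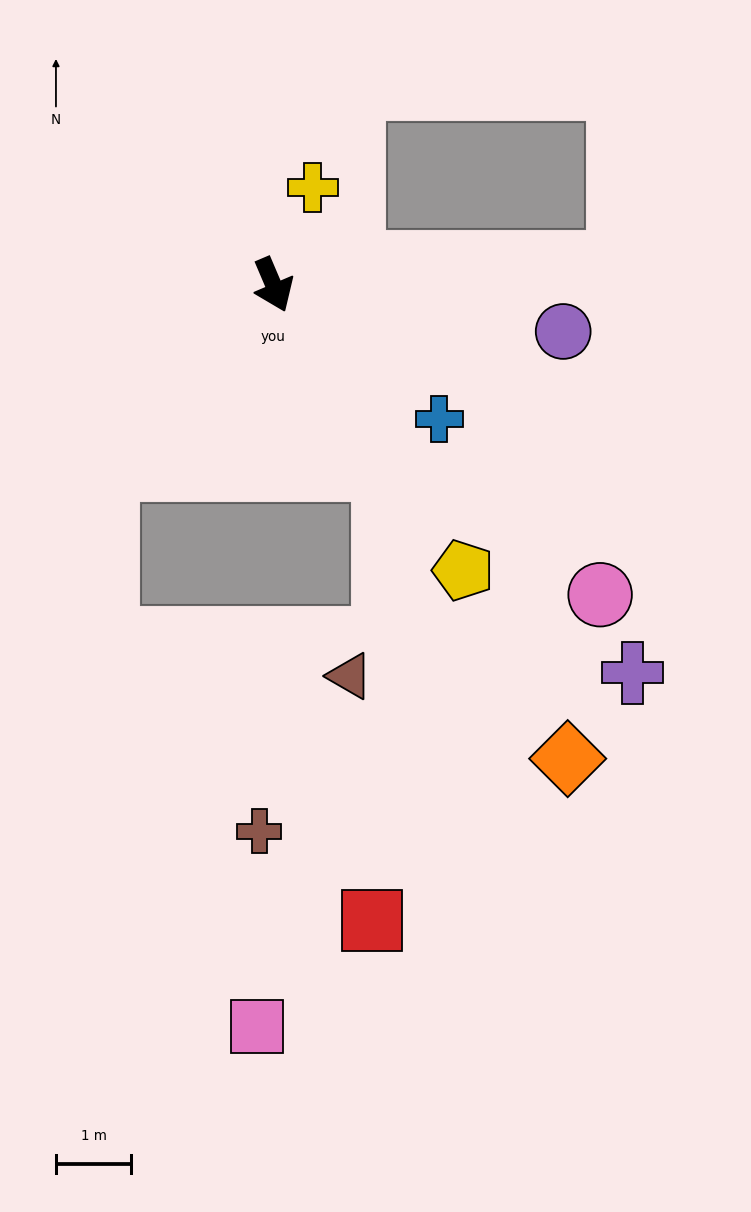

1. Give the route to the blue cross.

turn left 28°, forward 2.8 m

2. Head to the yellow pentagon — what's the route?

turn left 11°, forward 4.6 m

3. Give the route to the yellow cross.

turn left 135°, forward 1.4 m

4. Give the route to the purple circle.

turn left 58°, forward 3.9 m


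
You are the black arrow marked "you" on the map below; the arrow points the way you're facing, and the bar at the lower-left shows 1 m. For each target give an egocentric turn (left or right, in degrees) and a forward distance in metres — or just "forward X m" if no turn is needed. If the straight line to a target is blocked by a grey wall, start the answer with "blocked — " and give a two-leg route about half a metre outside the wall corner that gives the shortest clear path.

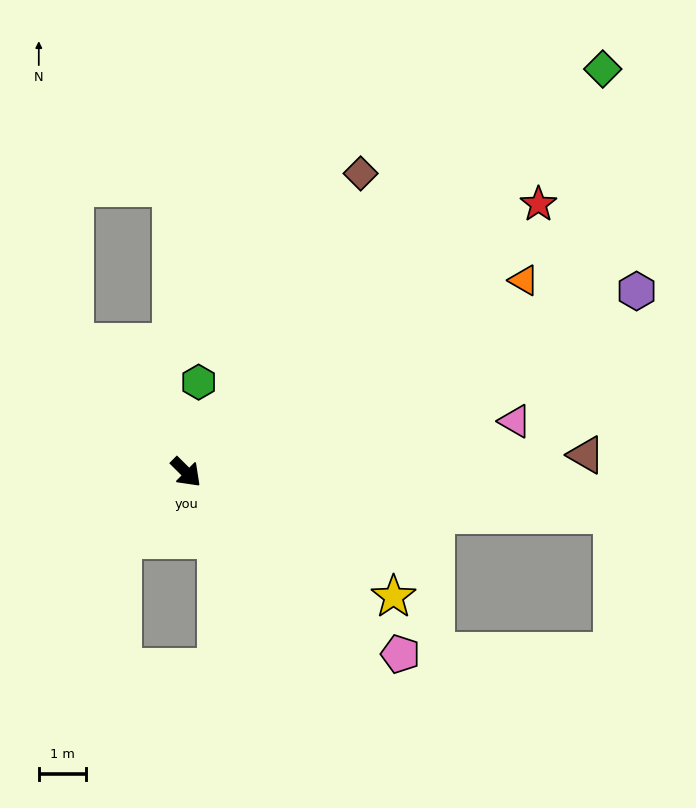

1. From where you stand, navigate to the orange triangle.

turn left 74°, forward 8.2 m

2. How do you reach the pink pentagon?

turn left 4°, forward 5.9 m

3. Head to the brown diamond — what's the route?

turn left 104°, forward 7.3 m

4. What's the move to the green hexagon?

turn left 127°, forward 1.9 m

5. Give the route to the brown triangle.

turn left 47°, forward 8.4 m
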